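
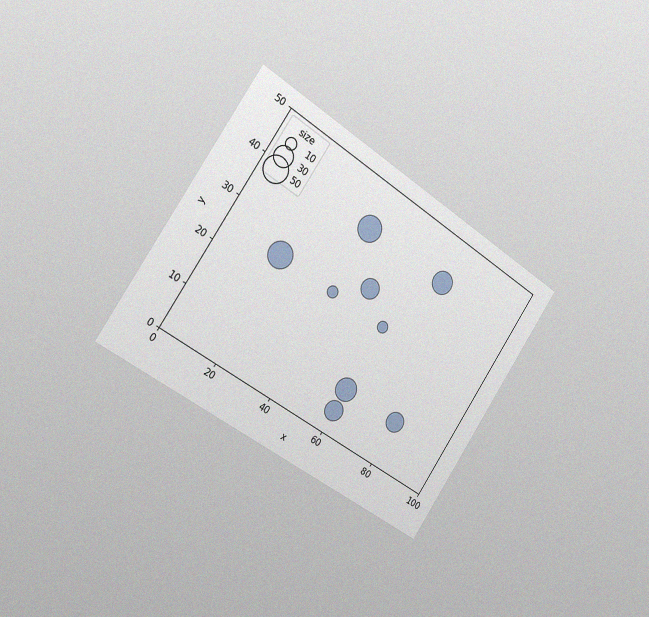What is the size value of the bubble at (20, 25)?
50

The chart is tilted about 34° clockwise and viewed slightly from the left, with some photo noise. Matching the bubble at (20, 25) against the size legend gives 50.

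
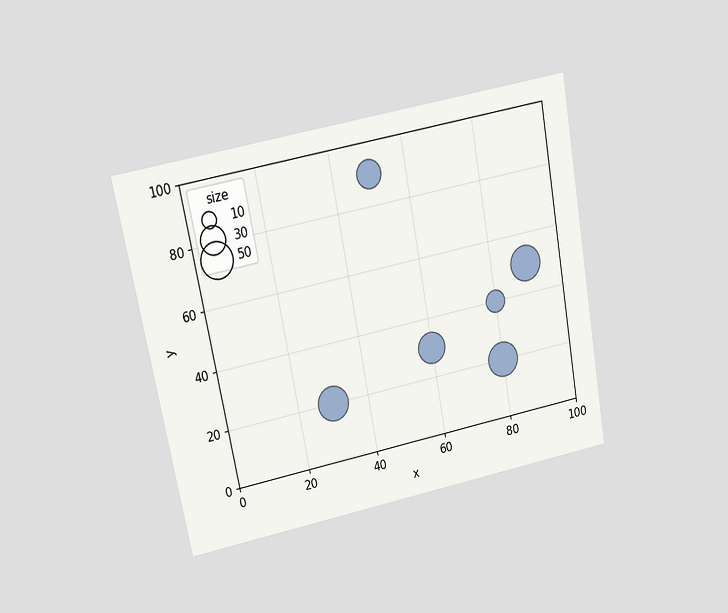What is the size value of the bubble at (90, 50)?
The chart is tilted about 11° counter-clockwise and viewed at a slight angle. Matching the bubble at (90, 50) against the size legend gives 50.

50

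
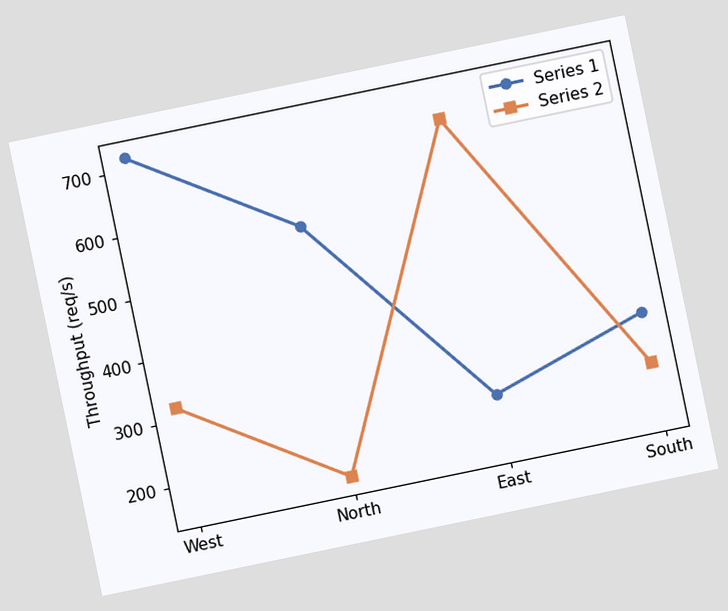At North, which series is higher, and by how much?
Series 1, by 400req/s

The chart is tilted about 12° counter-clockwise. At North, Series 1 sits above the other line by 400req/s.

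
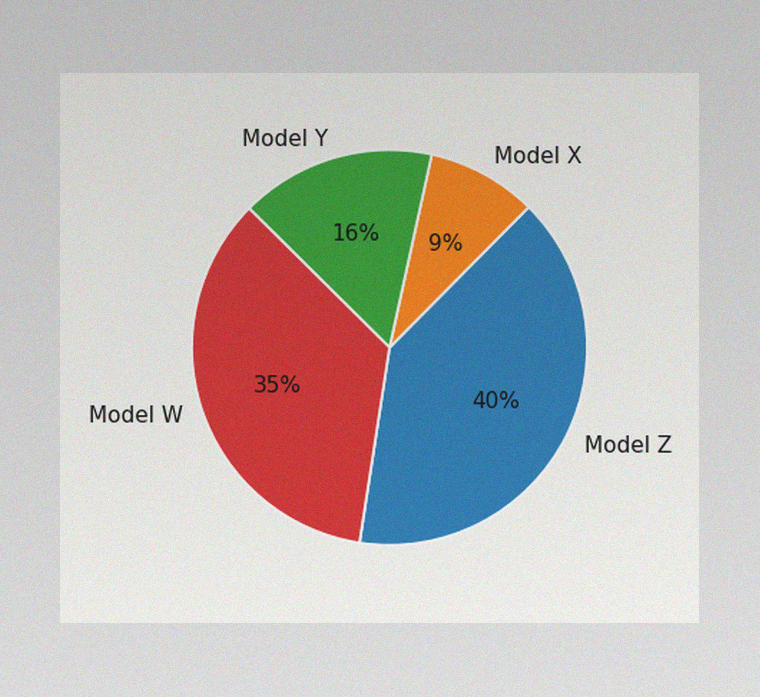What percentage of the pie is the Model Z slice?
40%

The image has some photo noise and uneven lighting. The Model Z slice takes up 40% of the pie.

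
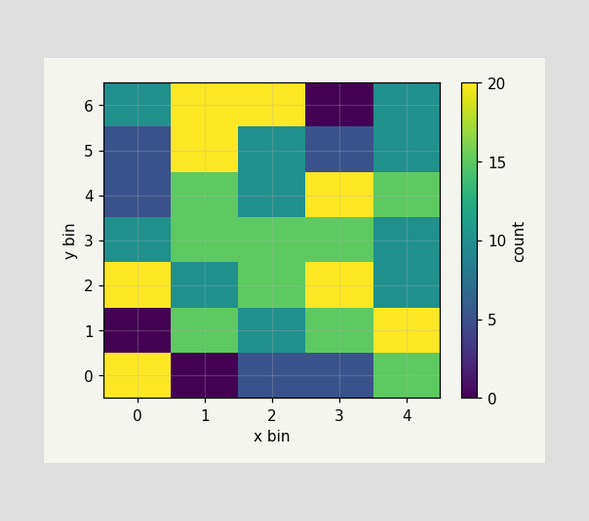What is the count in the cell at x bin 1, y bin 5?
Matching the cell (1, 5) against the colorbar gives 20.

20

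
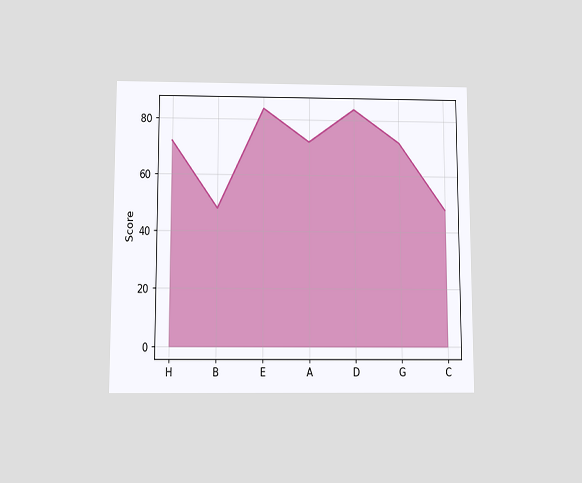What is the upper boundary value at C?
The chart is viewed slightly from below. At C the upper boundary is at 48.

48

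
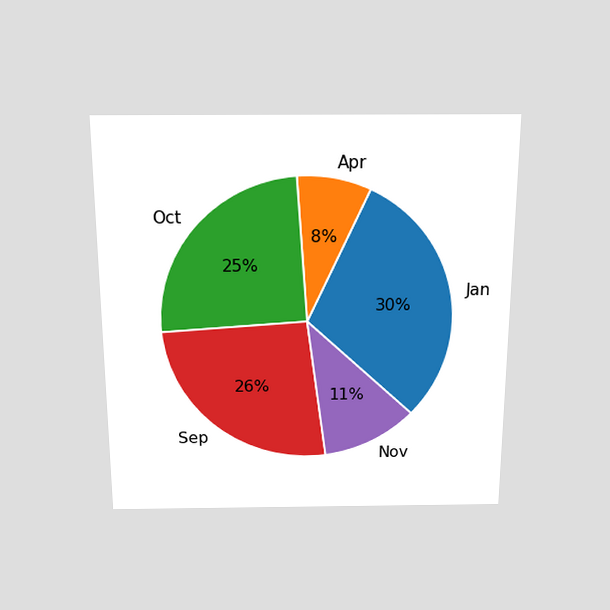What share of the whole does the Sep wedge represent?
26%

The chart is viewed slightly from above. The Sep slice takes up 26% of the pie.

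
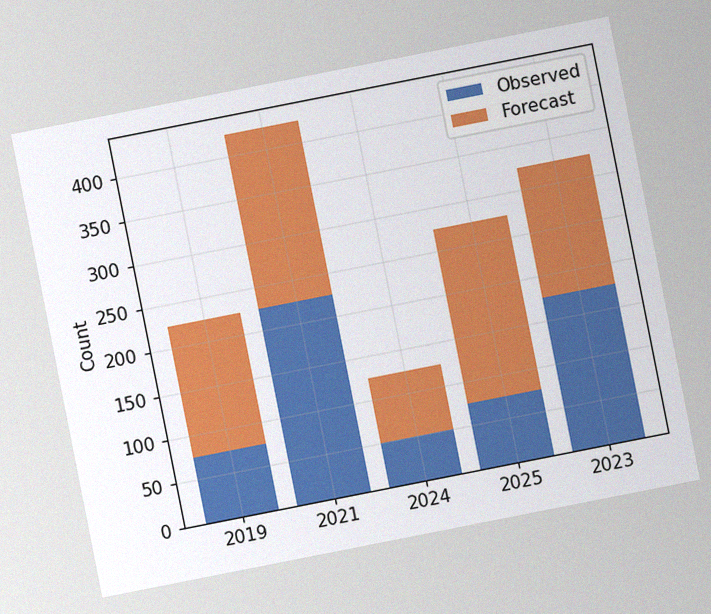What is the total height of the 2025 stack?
275

The chart is tilted about 11° counter-clockwise, with some photo noise. The 2025 stack's top reaches 275 on the y-axis.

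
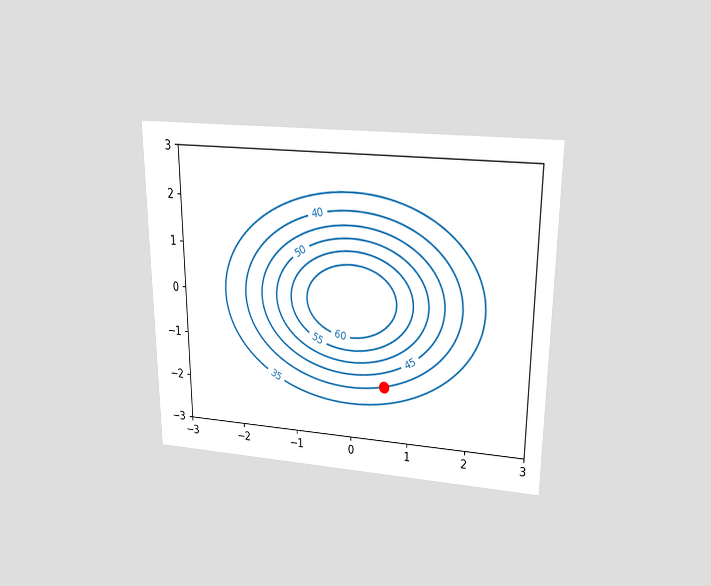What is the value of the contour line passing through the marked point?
40

The chart is viewed slightly from above. The marked point sits on the contour labelled 40.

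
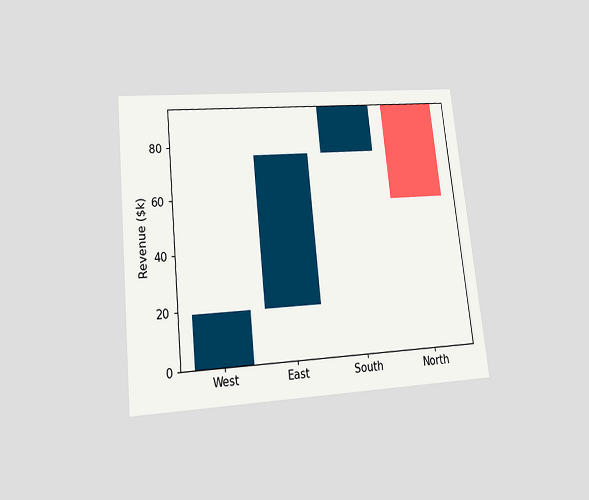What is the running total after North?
$57k

The chart is tilted about 6° counter-clockwise and viewed slightly from below. After North the running total reaches $57k.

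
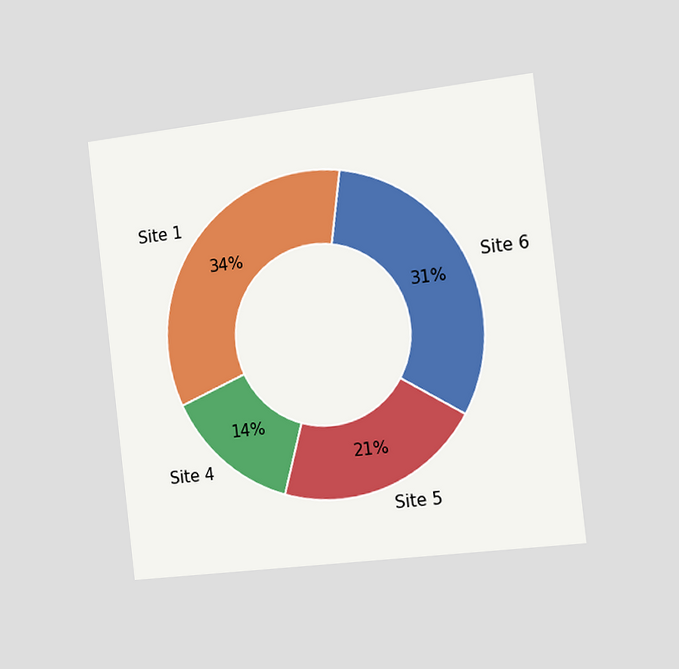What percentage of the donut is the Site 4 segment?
14%

The chart is tilted about 7° counter-clockwise and viewed slightly from the right. The Site 4 segment takes up 14% of the ring.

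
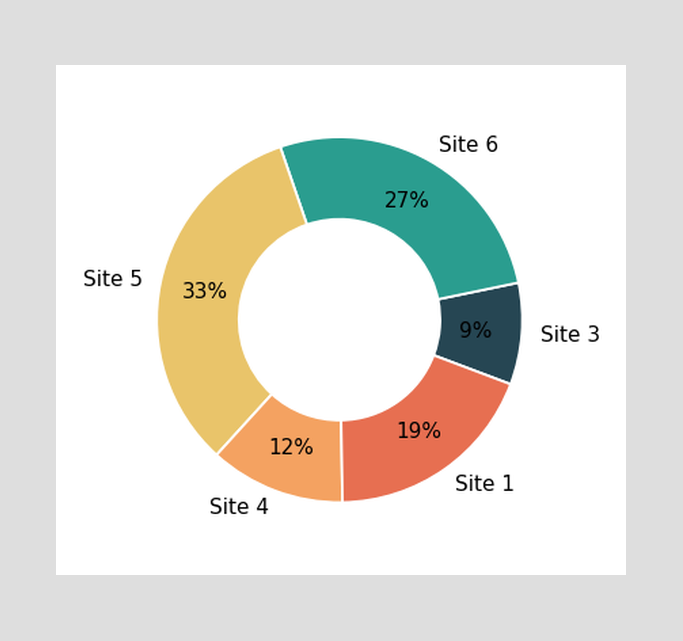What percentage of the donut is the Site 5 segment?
33%

The Site 5 segment takes up 33% of the ring.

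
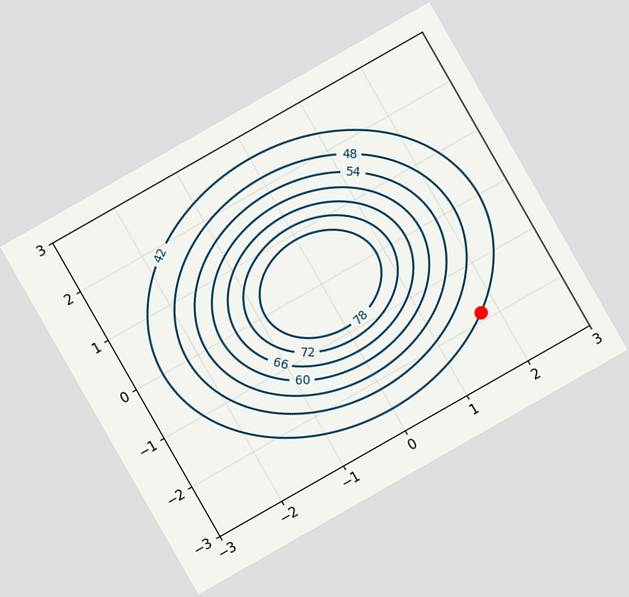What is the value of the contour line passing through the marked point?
42

The chart is tilted about 30° counter-clockwise. The marked point sits on the contour labelled 42.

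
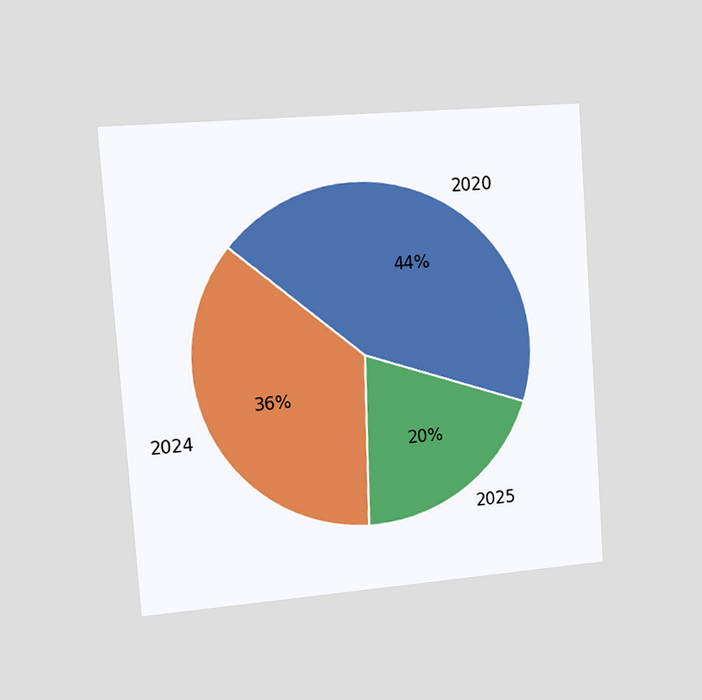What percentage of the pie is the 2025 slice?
The chart is tilted about 4° counter-clockwise and viewed slightly from the left. The 2025 slice takes up 20% of the pie.

20%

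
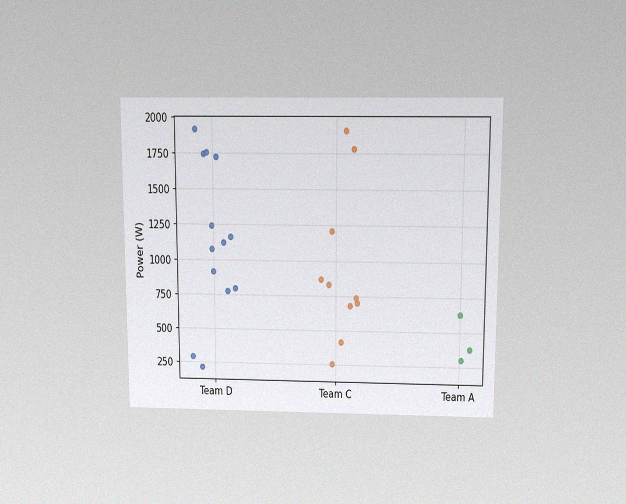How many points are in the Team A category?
3

The chart is viewed slightly from above, with some photo noise. Counting the markers in the Team A column gives 3.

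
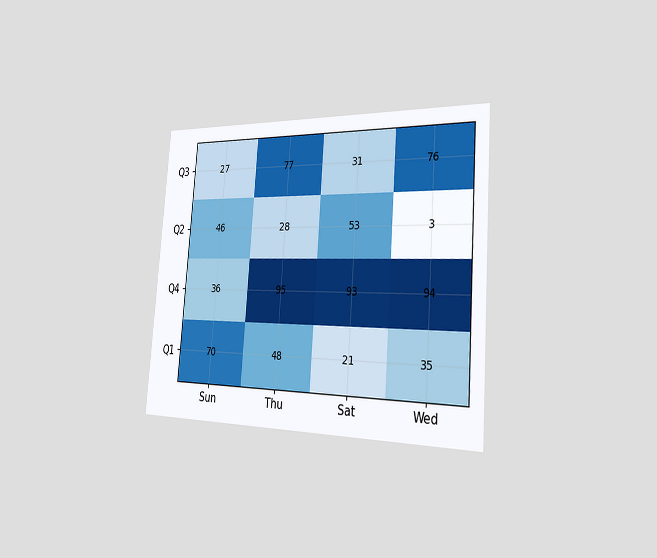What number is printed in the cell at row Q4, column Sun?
The chart is tilted about 4° clockwise and viewed slightly from the right. The (Q4, Sun) cell reads 36.

36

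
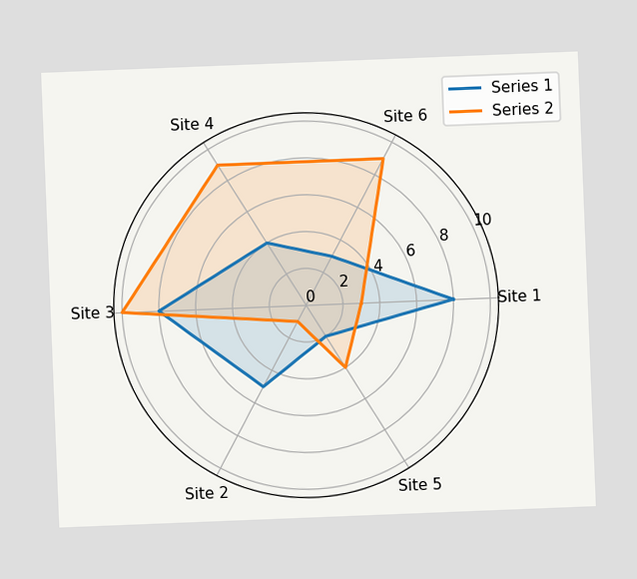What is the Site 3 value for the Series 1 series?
The chart is tilted about 2° counter-clockwise. On the Site 3 axis, Series 1 reaches 8.

8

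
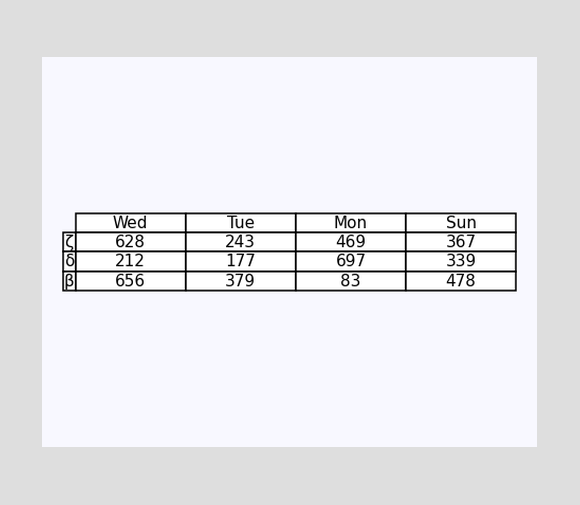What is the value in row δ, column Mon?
The (δ, Mon) cell reads 697.

697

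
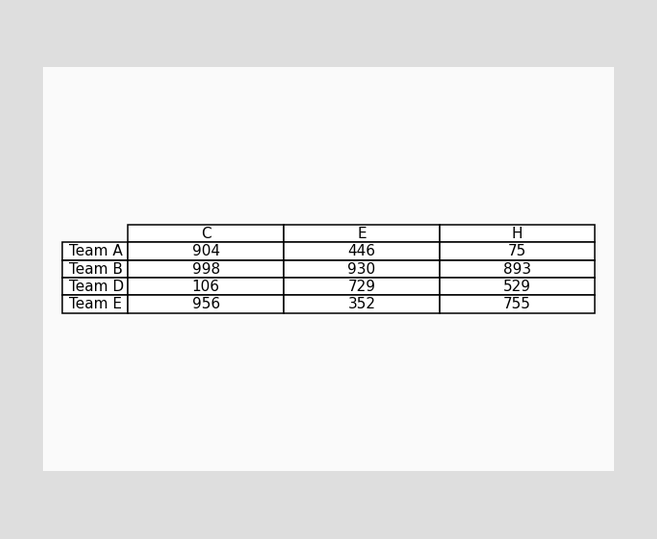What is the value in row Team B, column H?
The (Team B, H) cell reads 893.

893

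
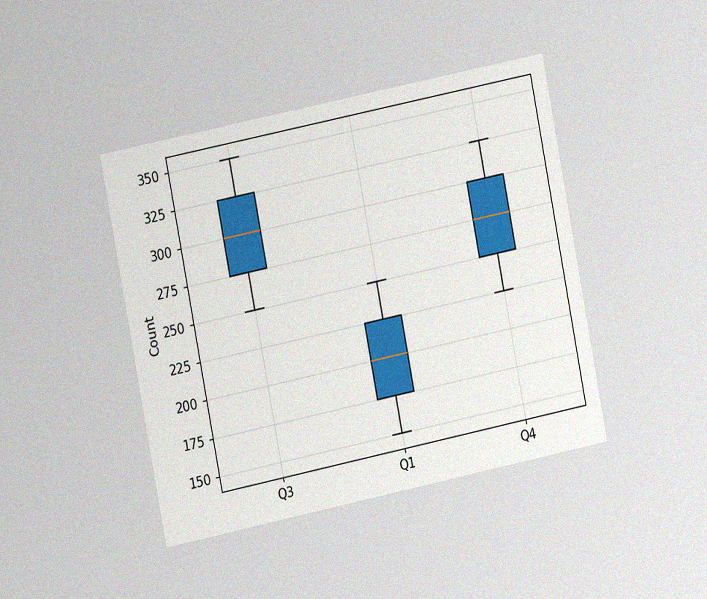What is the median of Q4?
The chart is tilted about 11° counter-clockwise and viewed slightly from the left, with some photo noise. The median line in the Q4 box sits at 275.

275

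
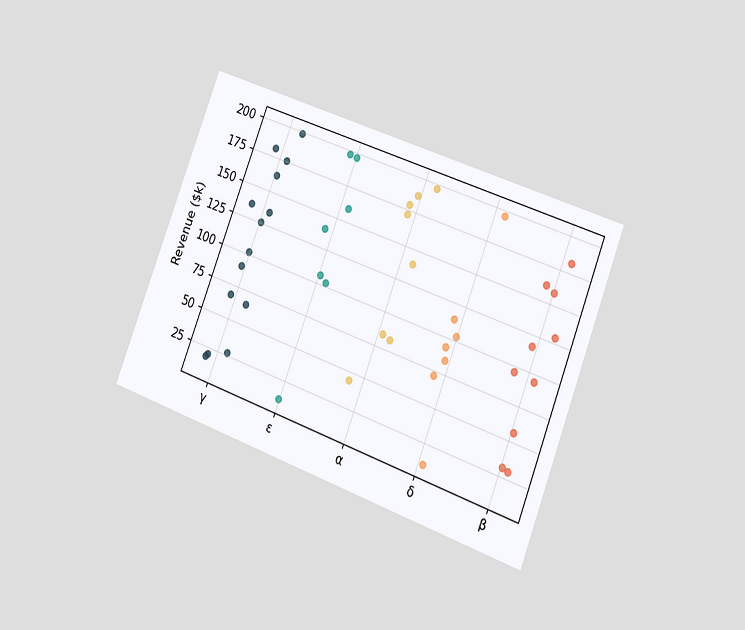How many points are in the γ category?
The chart is tilted about 21° clockwise and viewed slightly from the right. Counting the markers in the γ column gives 14.

14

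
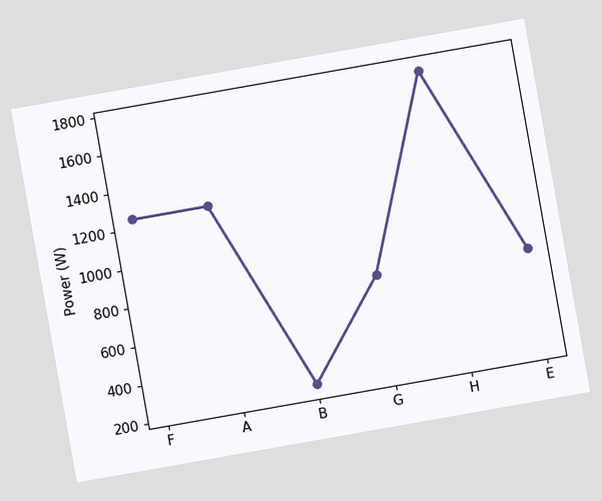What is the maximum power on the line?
The chart is tilted about 10° counter-clockwise. The highest point is at H, and reading across to the y-axis gives 1750W.

1750W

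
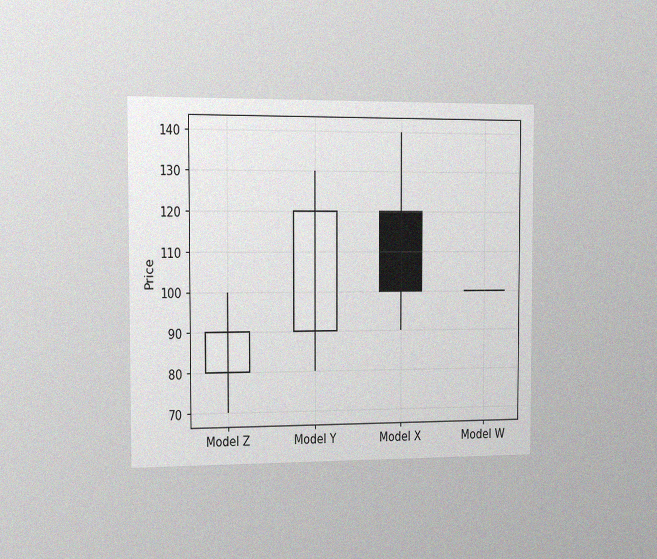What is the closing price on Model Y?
The chart is viewed slightly from the left, with some photo noise. The Model Y candle closes at 120.

120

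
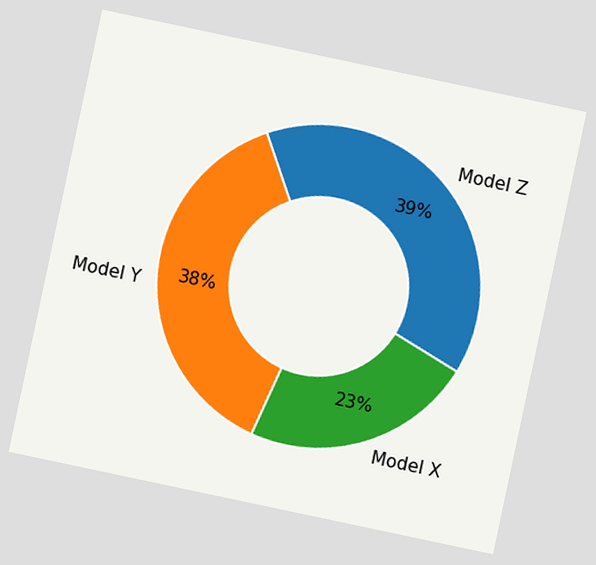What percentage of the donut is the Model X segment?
23%

The chart is tilted about 12° clockwise. The Model X segment takes up 23% of the ring.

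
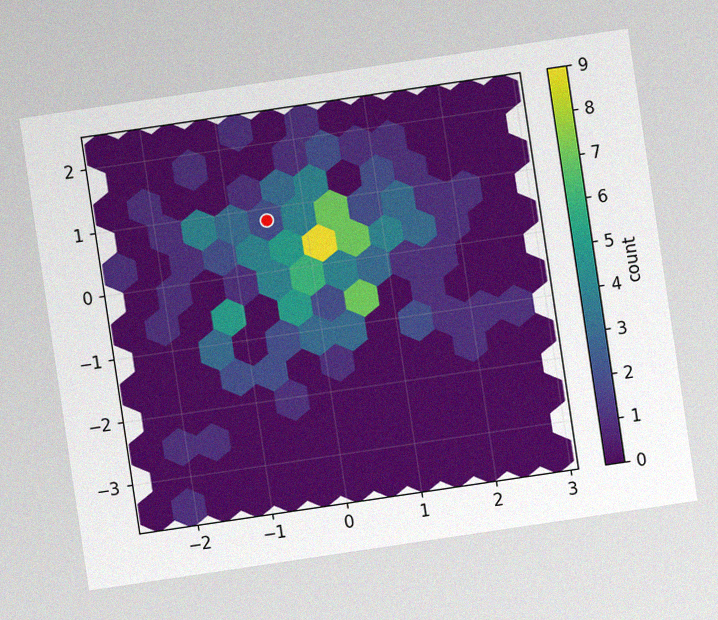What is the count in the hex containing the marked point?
The chart is tilted about 8° counter-clockwise, with some photo noise. The marked hex reads 2 on the colorbar.

2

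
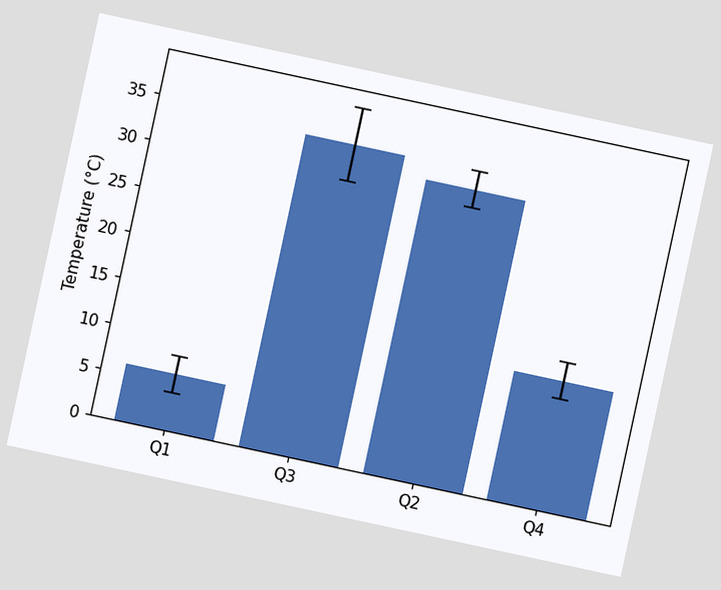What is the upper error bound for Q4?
16°C

The chart is tilted about 12° clockwise. The Q4 bar's upper whisker reaches 16°C.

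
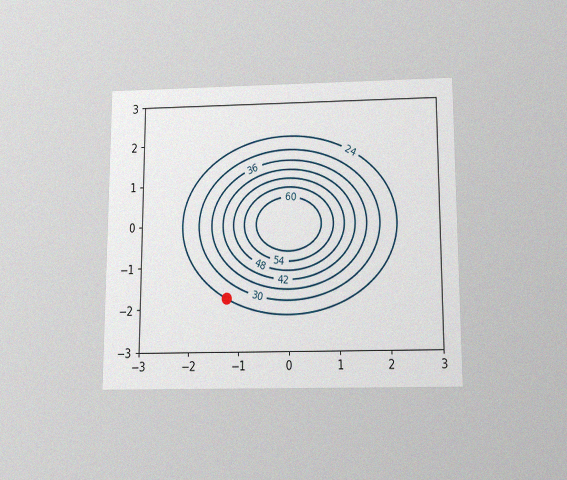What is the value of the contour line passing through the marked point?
24

The chart is viewed slightly from below, with some photo noise. The marked point sits on the contour labelled 24.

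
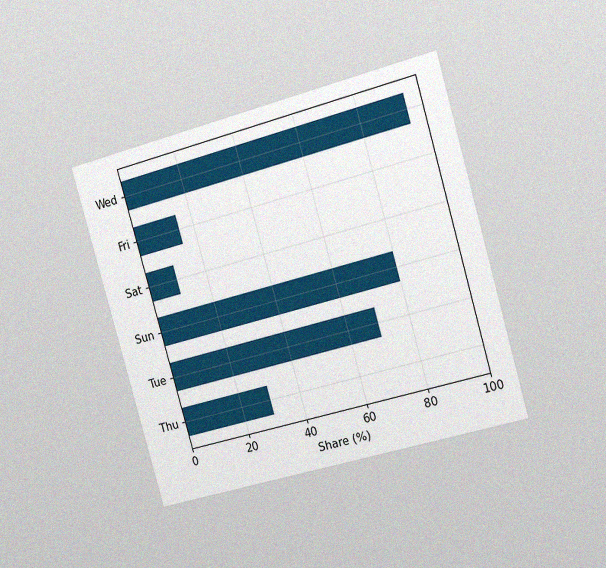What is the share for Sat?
The chart is tilted about 16° counter-clockwise and viewed slightly from the right, with some photo noise. Reading along the chart's x-axis, the Sat bar reaches 10%.

10%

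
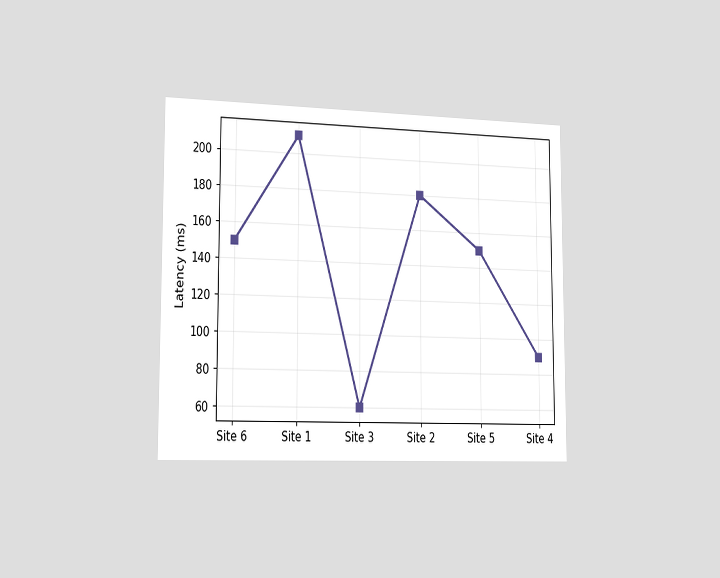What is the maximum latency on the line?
The chart is viewed slightly from the left. The highest point is at Site 1, and reading across to the y-axis gives 210ms.

210ms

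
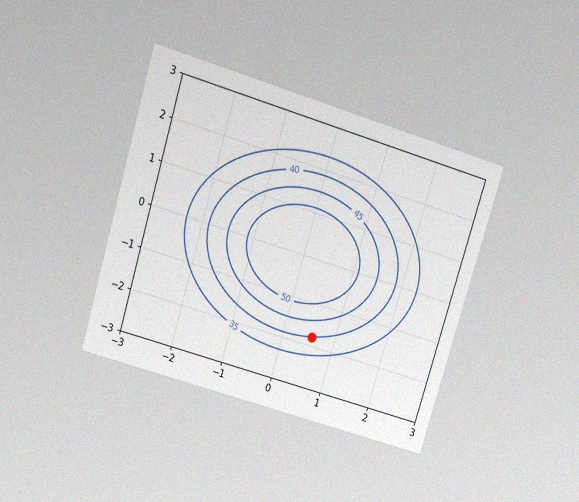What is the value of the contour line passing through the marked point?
40

The chart is tilted about 17° clockwise and viewed slightly from above, with some photo noise. The marked point sits on the contour labelled 40.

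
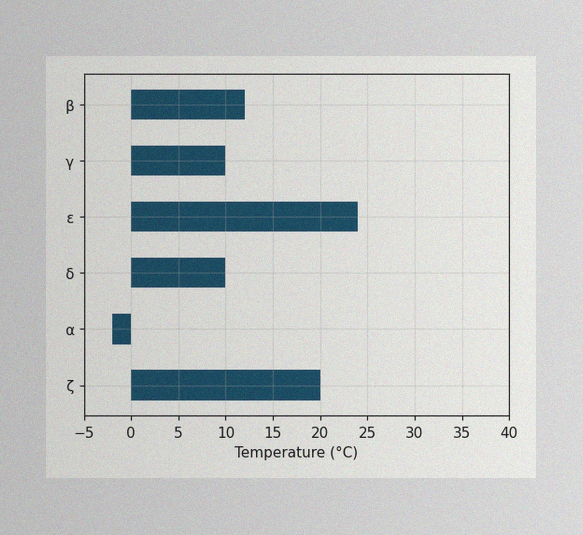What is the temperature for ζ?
The image has some photo noise and uneven lighting. Reading along the chart's x-axis, the ζ bar reaches 20°C.

20°C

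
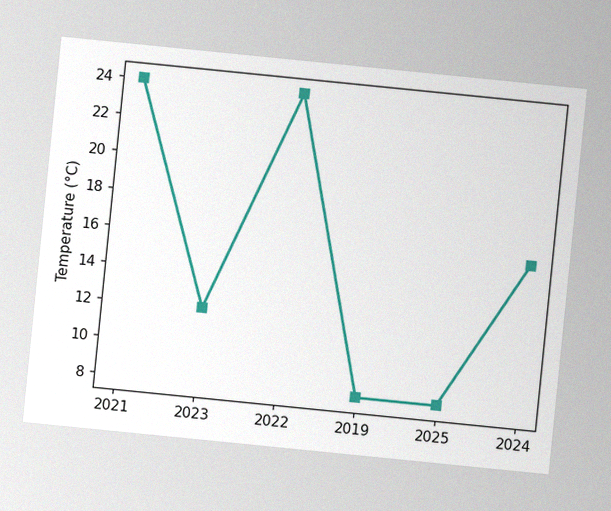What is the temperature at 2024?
The chart is tilted about 6° clockwise, with some photo noise. At 2024, the line is at 16°C.

16°C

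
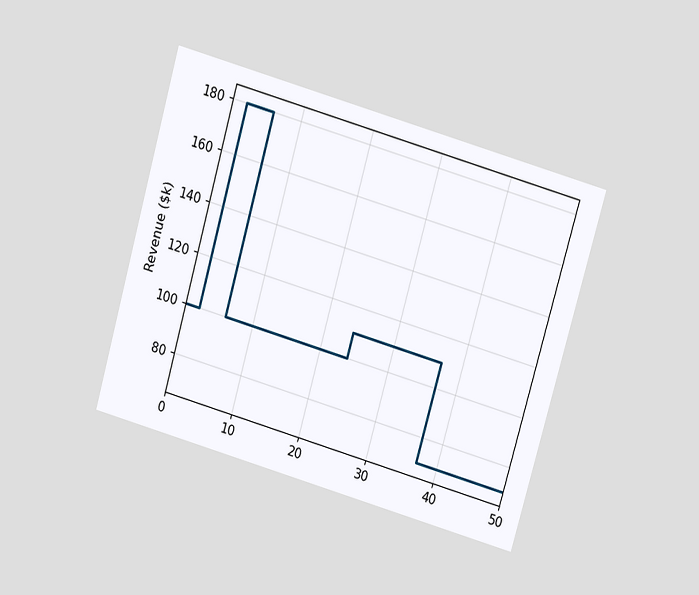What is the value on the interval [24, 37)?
$110k

The chart is tilted about 16° clockwise and viewed slightly from above. On [24, 37) the step sits at $110k.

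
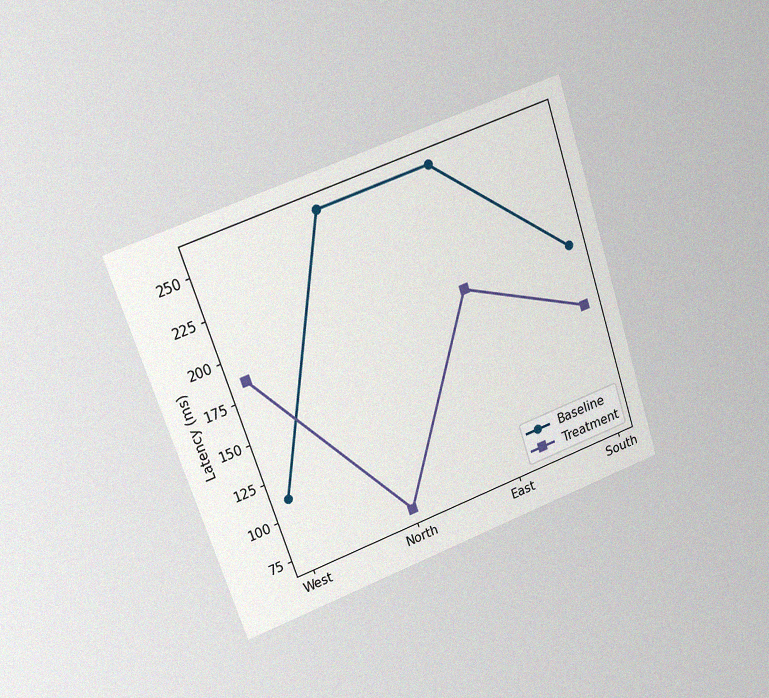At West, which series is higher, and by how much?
The chart is tilted about 19° counter-clockwise and viewed at a slight angle, with some photo noise. At West, Treatment sits above the other line by 74ms.

Treatment, by 74ms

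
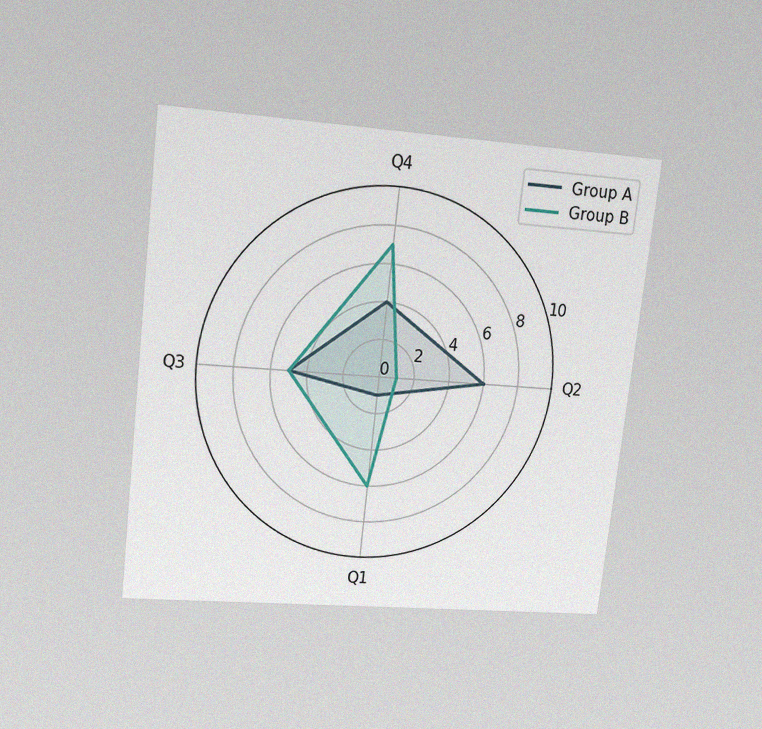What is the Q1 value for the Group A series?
1

The chart is tilted about 7° clockwise and viewed at a slight angle, with some photo noise. On the Q1 axis, Group A reaches 1.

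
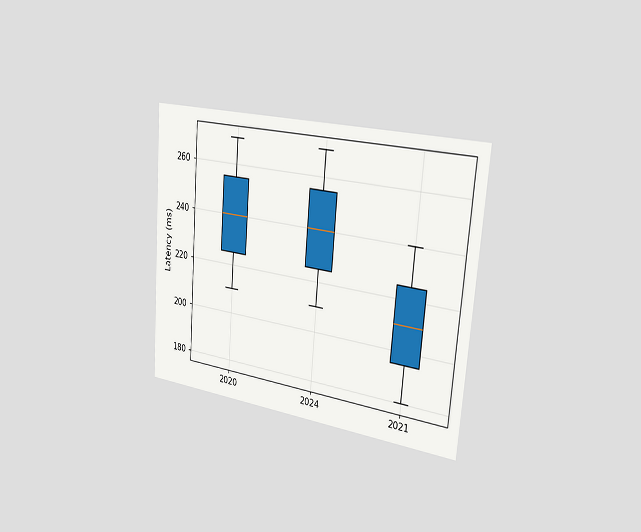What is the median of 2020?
The chart is tilted about 5° clockwise and viewed slightly from the right. The median line in the 2020 box sits at 240ms.

240ms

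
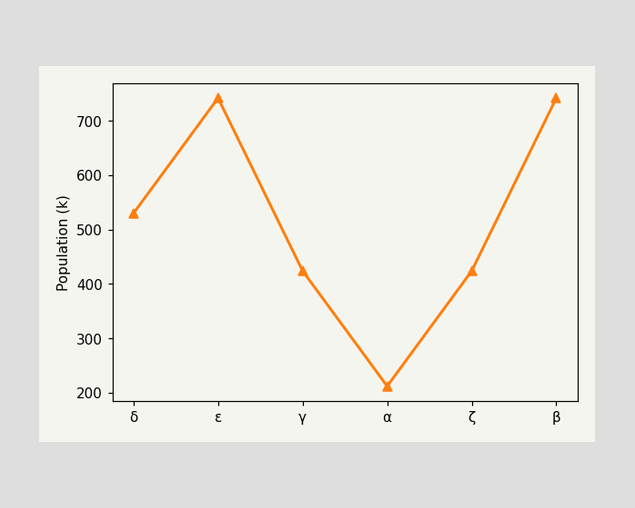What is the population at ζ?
424k

At ζ, the line is at 424k.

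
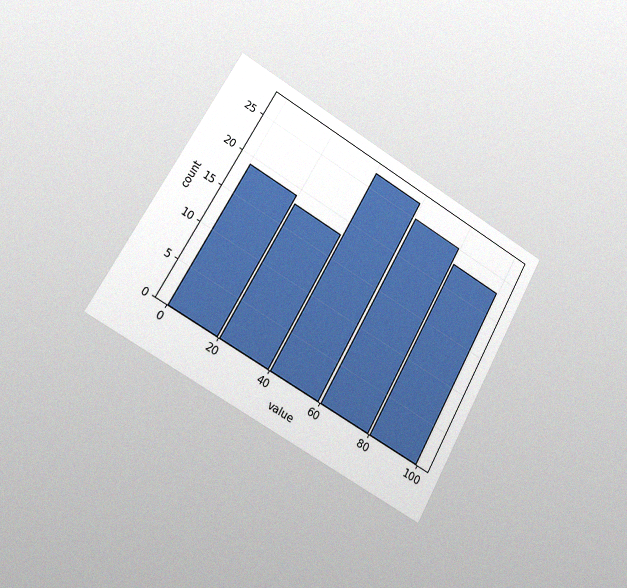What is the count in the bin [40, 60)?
The chart is tilted about 29° clockwise and viewed slightly from the left, with some photo noise. The [40, 60) bin has height 27.

27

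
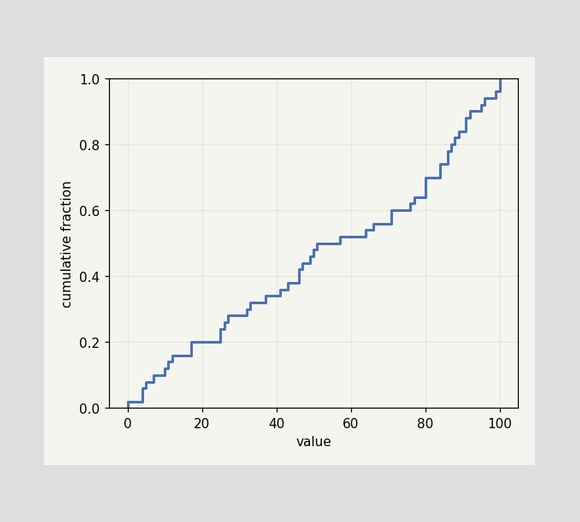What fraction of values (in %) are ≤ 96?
94%

At x=96 the ECDF step is at 94%.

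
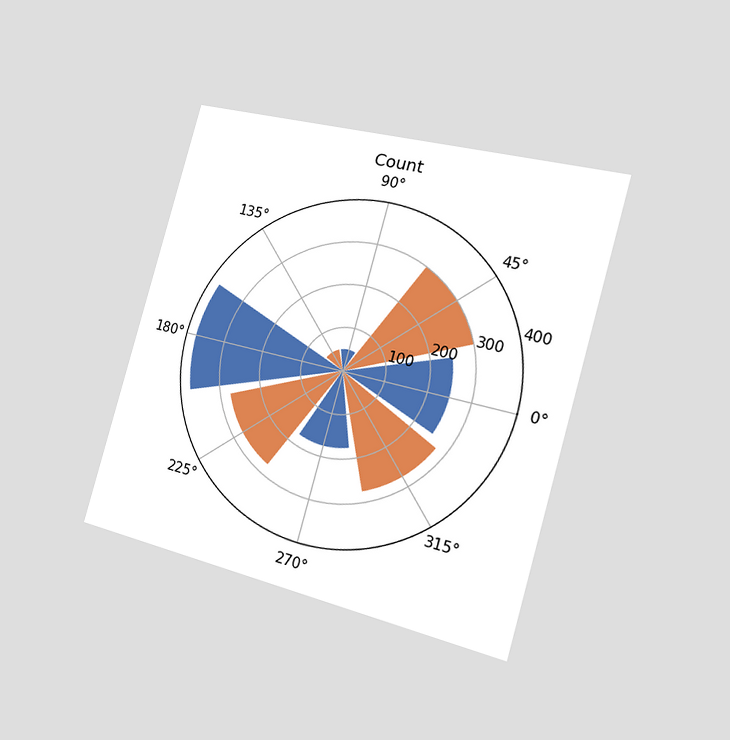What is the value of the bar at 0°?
The chart is tilted about 16° clockwise and viewed slightly from the right. The bar at 0° reaches 250 on the radial axis.

250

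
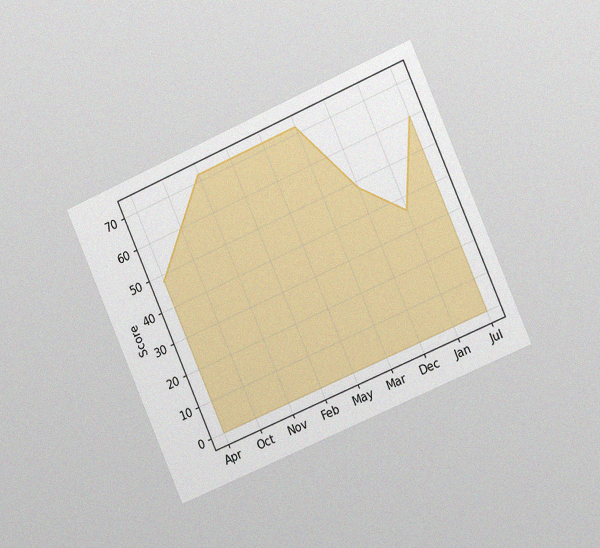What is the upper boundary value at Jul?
60

The chart is tilted about 24° counter-clockwise and viewed slightly from the right, with some photo noise. At Jul the upper boundary is at 60.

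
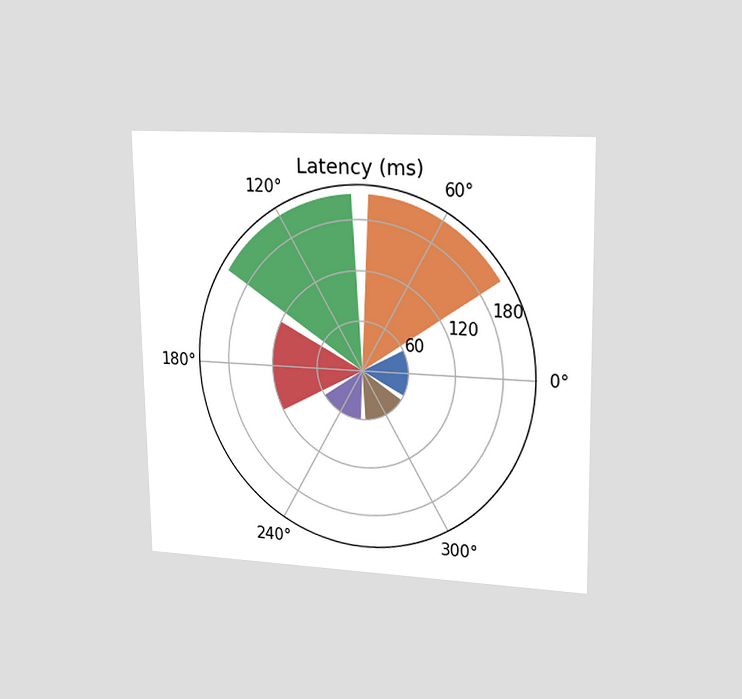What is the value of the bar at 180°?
The chart is viewed slightly from the right. The bar at 180° reaches 120ms on the radial axis.

120ms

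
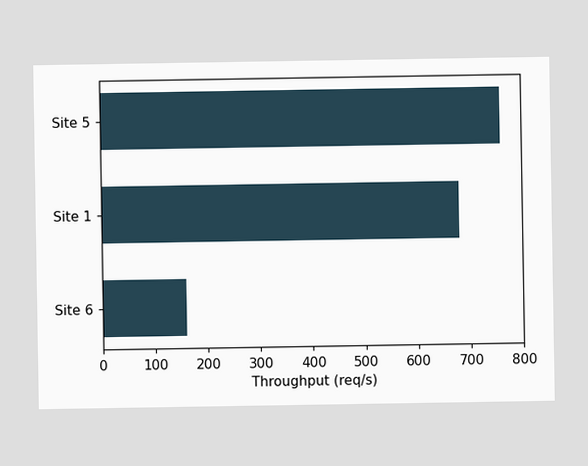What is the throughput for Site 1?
680req/s

Reading along the chart's x-axis, the Site 1 bar reaches 680req/s.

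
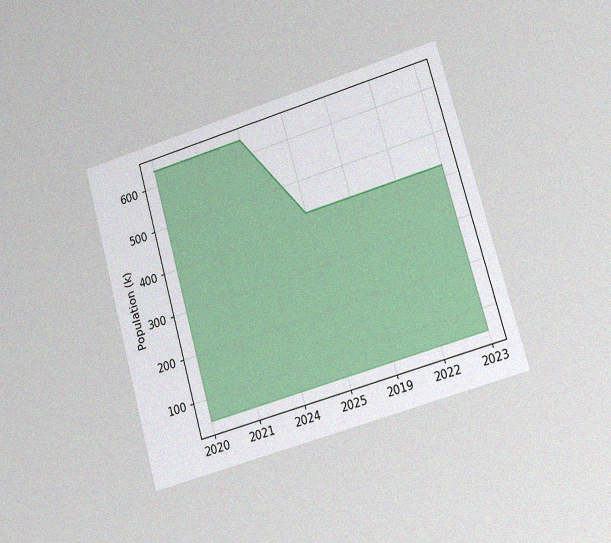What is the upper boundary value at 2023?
424k

The chart is tilted about 16° counter-clockwise and viewed at a slight angle, with some photo noise. At 2023 the upper boundary is at 424k.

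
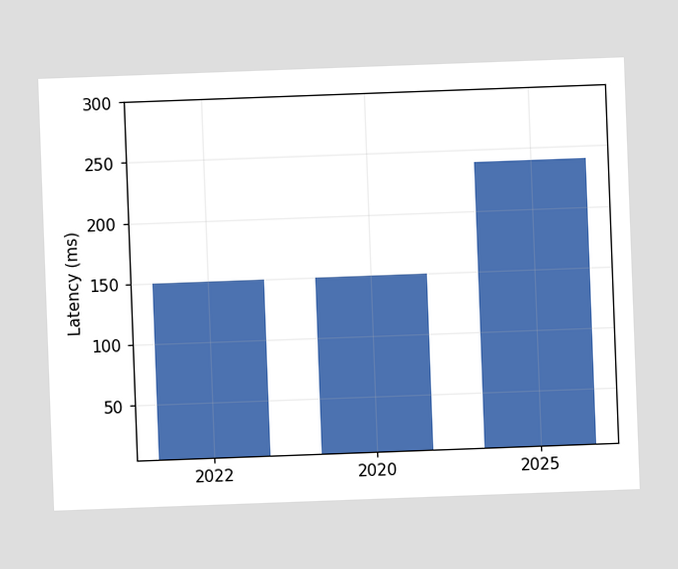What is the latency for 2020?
150ms

The chart is tilted about 2° counter-clockwise. Reading along the chart's y-axis, the 2020 bar reaches 150ms.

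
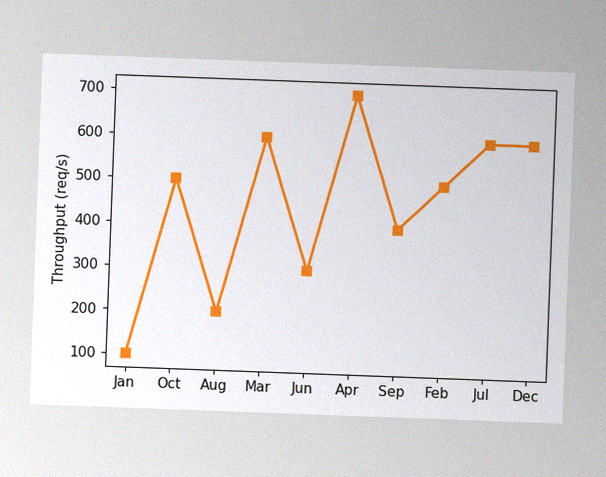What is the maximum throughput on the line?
700req/s

The chart is tilted about 2° clockwise, with some photo noise. The highest point is at Apr, and reading across to the y-axis gives 700req/s.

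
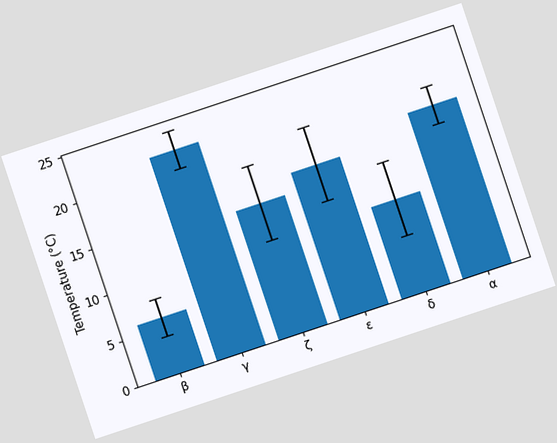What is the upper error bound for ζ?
18°C

The chart is tilted about 18° counter-clockwise. The ζ bar's upper whisker reaches 18°C.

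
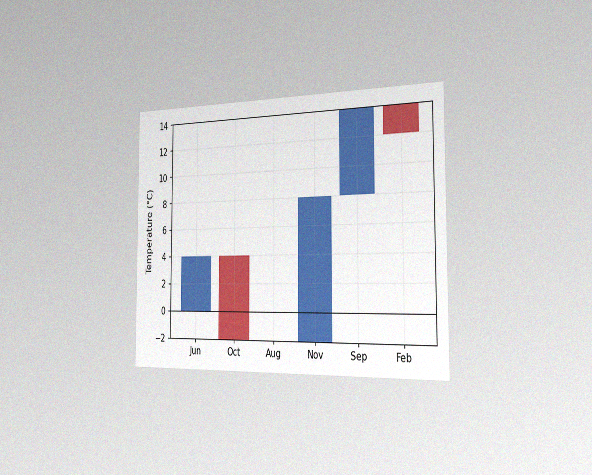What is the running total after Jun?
The chart is viewed slightly from the right, with some photo noise. After Jun the running total reaches 4°C.

4°C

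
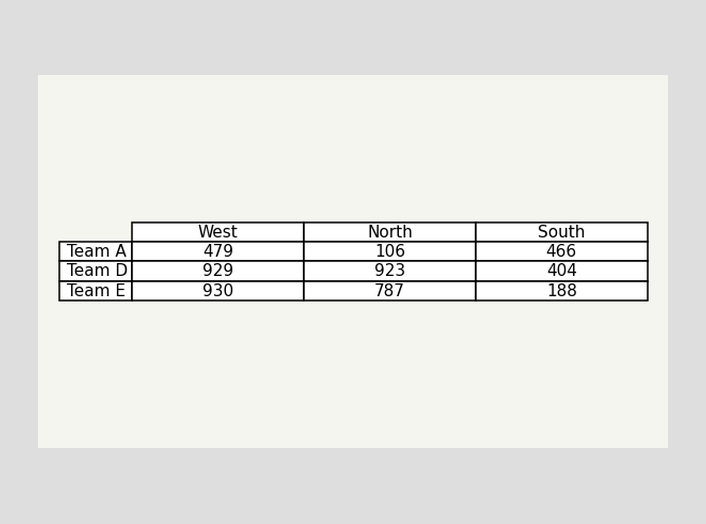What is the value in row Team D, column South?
The (Team D, South) cell reads 404.

404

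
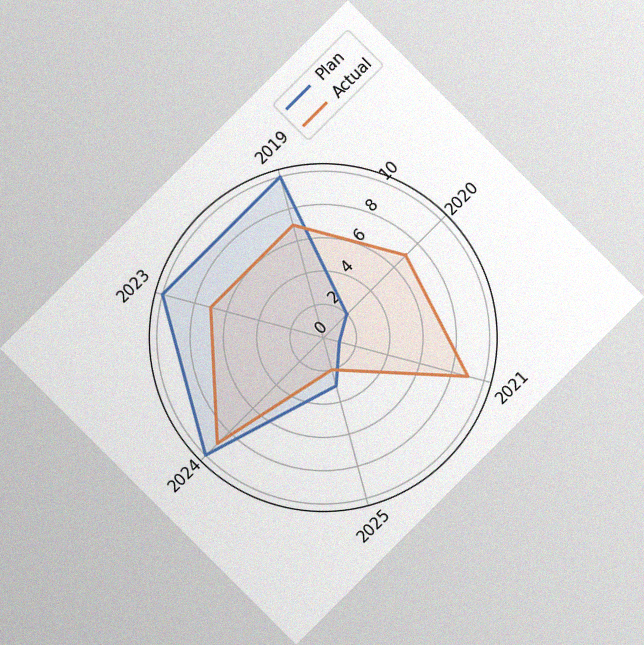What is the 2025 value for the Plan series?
3

The chart is tilted about 45° counter-clockwise, with some photo noise. On the 2025 axis, Plan reaches 3.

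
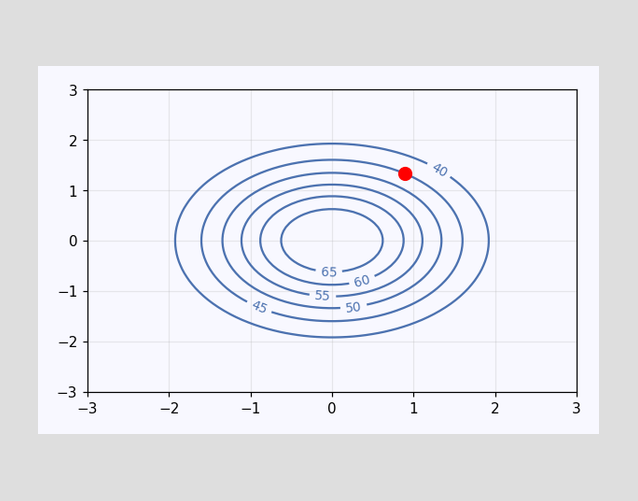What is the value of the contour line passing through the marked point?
45

The marked point sits on the contour labelled 45.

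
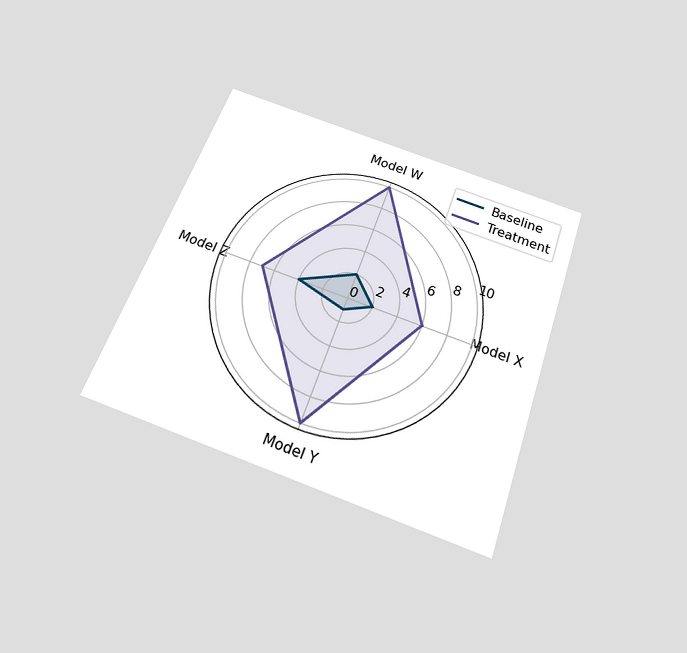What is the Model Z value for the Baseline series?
The chart is tilted about 20° clockwise and viewed slightly from below. On the Model Z axis, Baseline reaches 4.

4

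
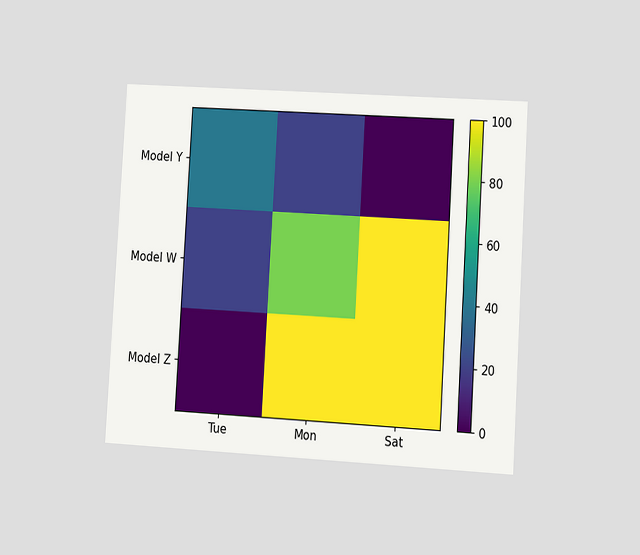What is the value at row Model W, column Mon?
The chart is tilted about 3° clockwise and viewed at a slight angle. Matching cell (Model W, Mon) against the colorbar gives 80.

80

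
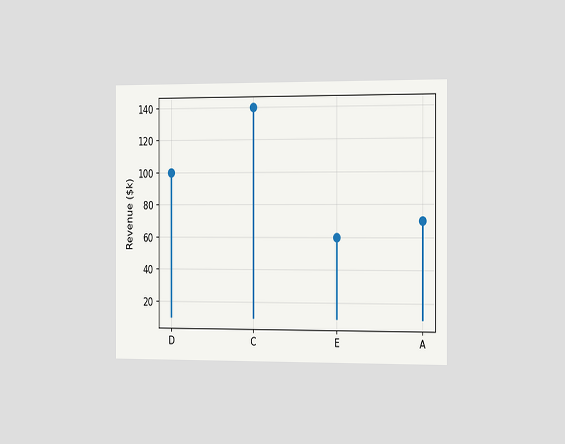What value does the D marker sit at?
$100k

The chart is viewed slightly from the right. The D marker sits at $100k.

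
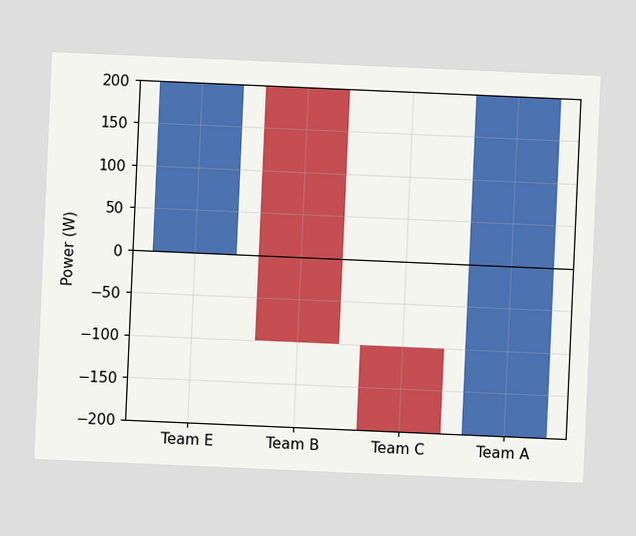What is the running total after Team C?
The chart is tilted about 3° clockwise. After Team C the running total reaches -200W.

-200W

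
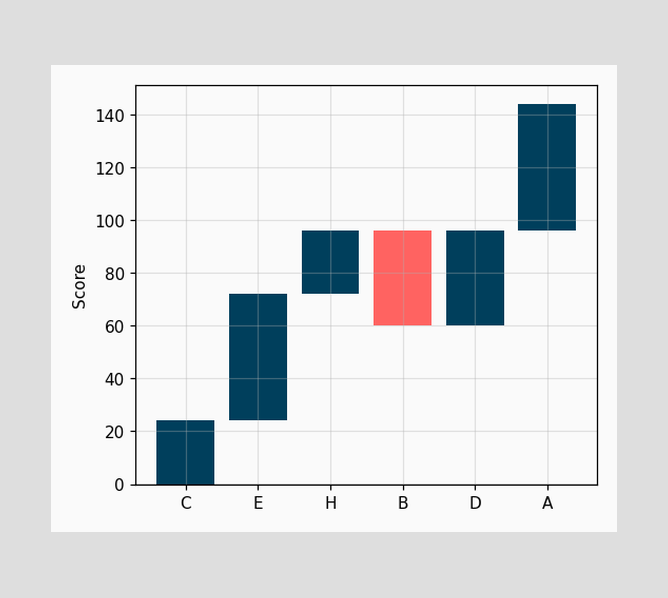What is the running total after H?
96

After H the running total reaches 96.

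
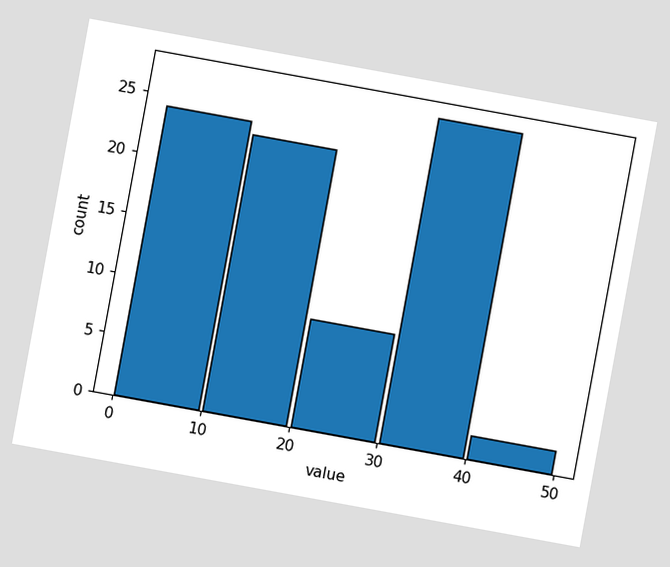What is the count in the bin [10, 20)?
23

The chart is tilted about 10° clockwise. The [10, 20) bin has height 23.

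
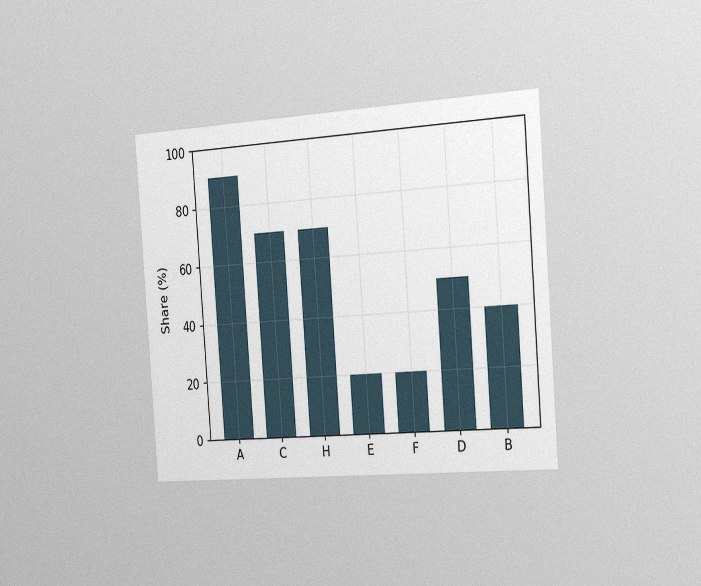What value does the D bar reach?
50%

The chart is tilted about 4° counter-clockwise and viewed slightly from the right, with some photo noise. Reading along the chart's y-axis, the D bar reaches 50%.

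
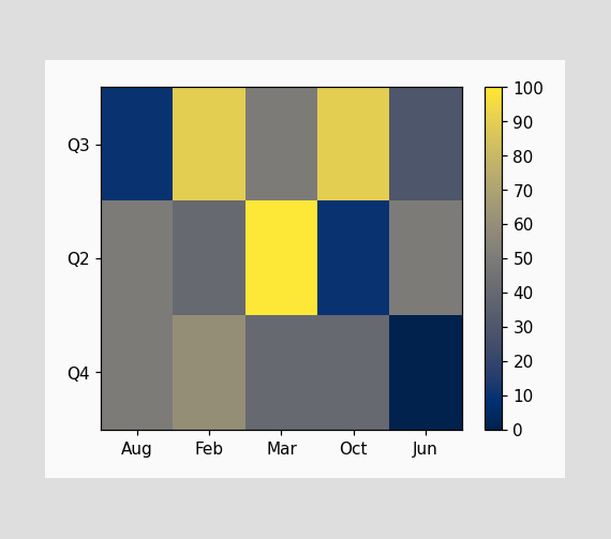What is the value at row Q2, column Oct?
Matching cell (Q2, Oct) against the colorbar gives 10.

10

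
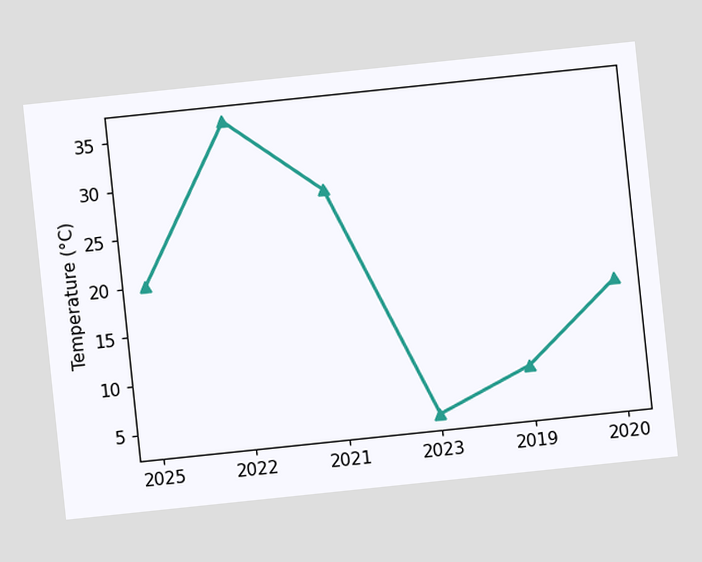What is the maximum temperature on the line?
The chart is tilted about 6° counter-clockwise. The highest point is at 2022, and reading across to the y-axis gives 36°C.

36°C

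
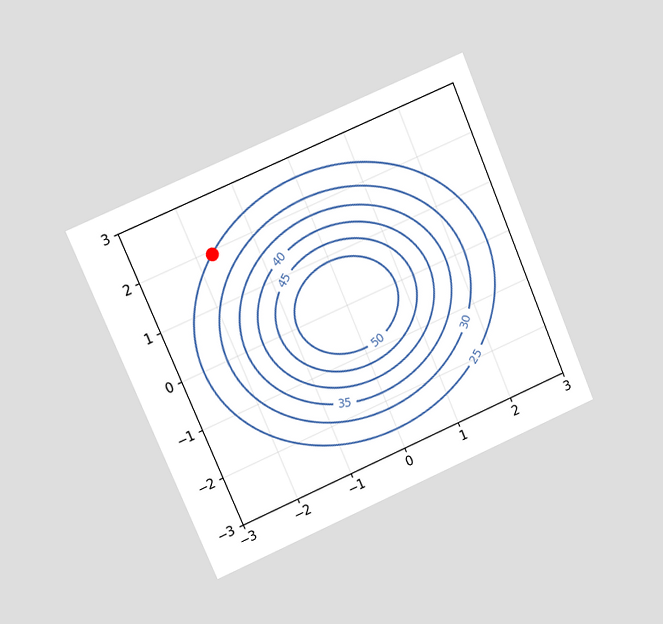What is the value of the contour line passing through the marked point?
25

The chart is tilted about 23° counter-clockwise and viewed at a slight angle. The marked point sits on the contour labelled 25.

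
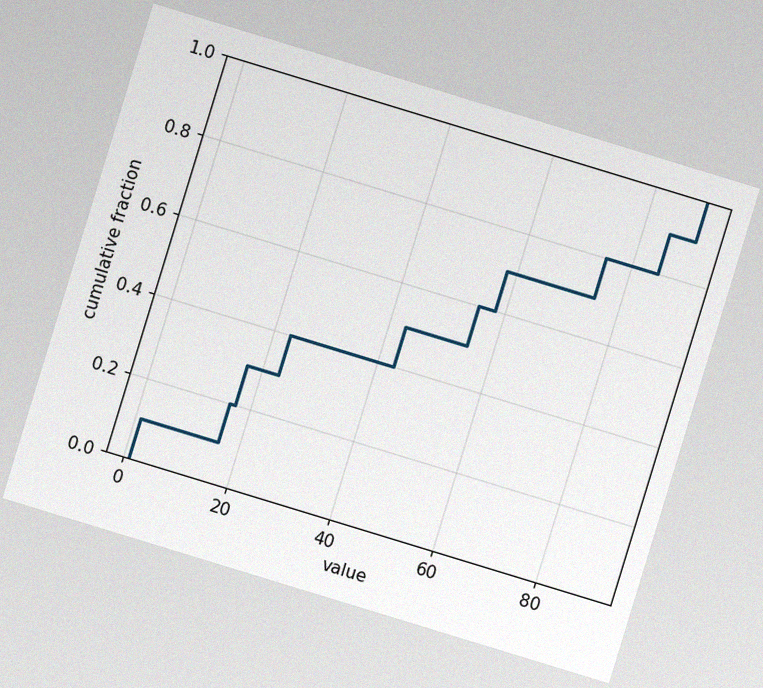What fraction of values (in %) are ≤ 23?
40%

The chart is tilted about 17° clockwise, with some photo noise. At x=23 the ECDF step is at 40%.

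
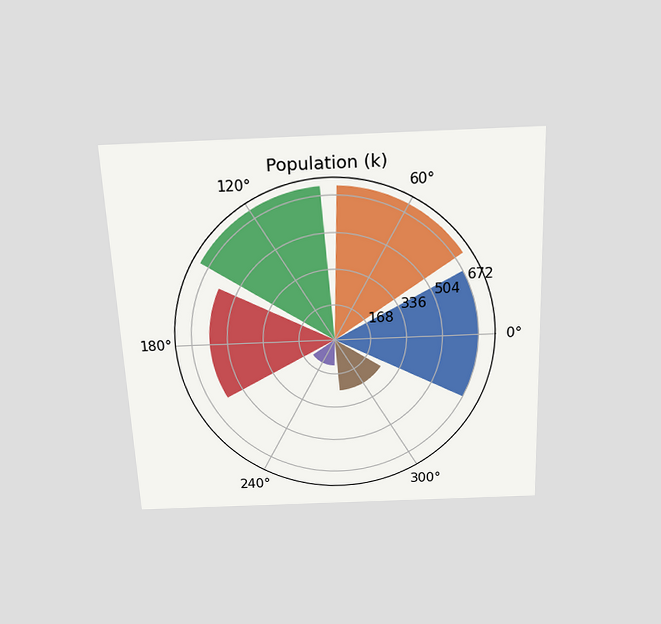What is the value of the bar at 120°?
714k

The chart is tilted about 2° counter-clockwise and viewed slightly from above. The bar at 120° reaches 714k on the radial axis.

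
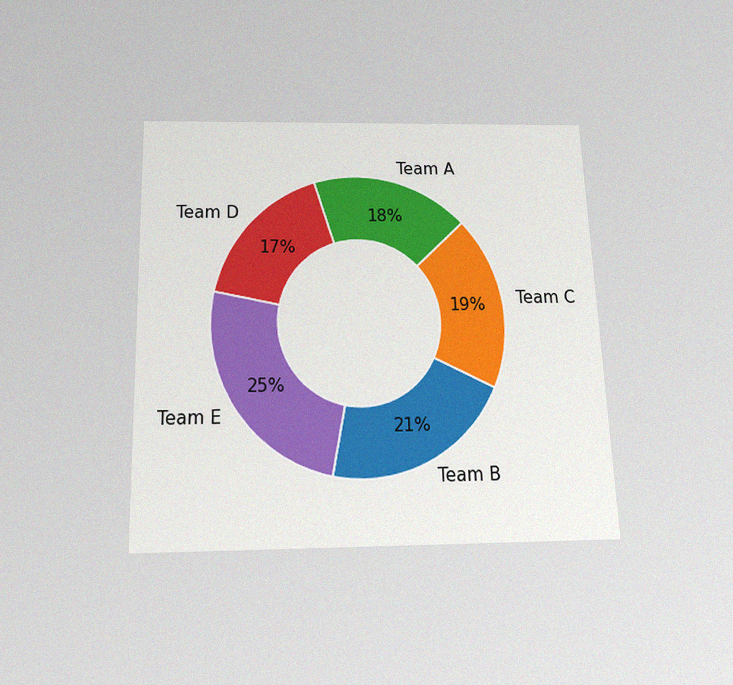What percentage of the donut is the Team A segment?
18%

The chart is viewed slightly from below, with some photo noise. The Team A segment takes up 18% of the ring.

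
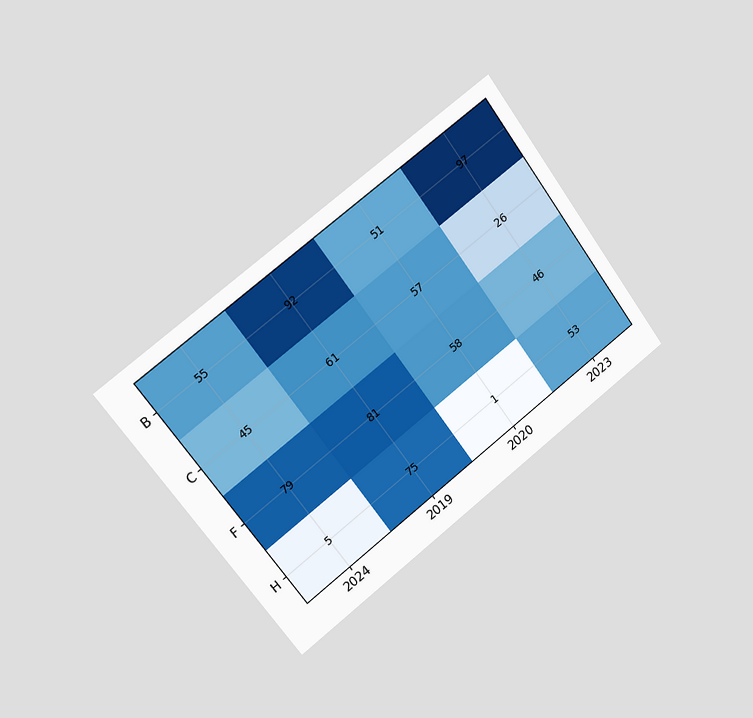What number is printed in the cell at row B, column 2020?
51

The chart is tilted about 37° counter-clockwise and viewed slightly from the left. The (B, 2020) cell reads 51.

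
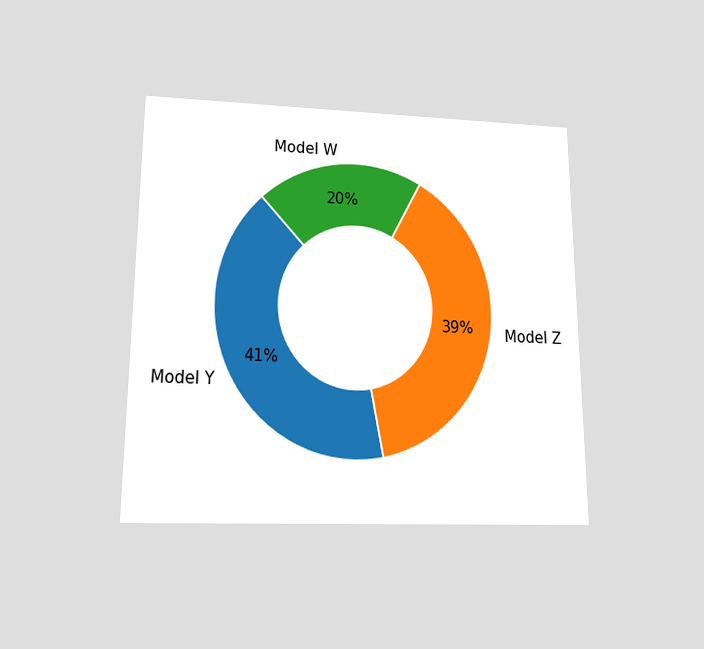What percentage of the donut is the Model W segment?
20%

The chart is viewed slightly from below. The Model W segment takes up 20% of the ring.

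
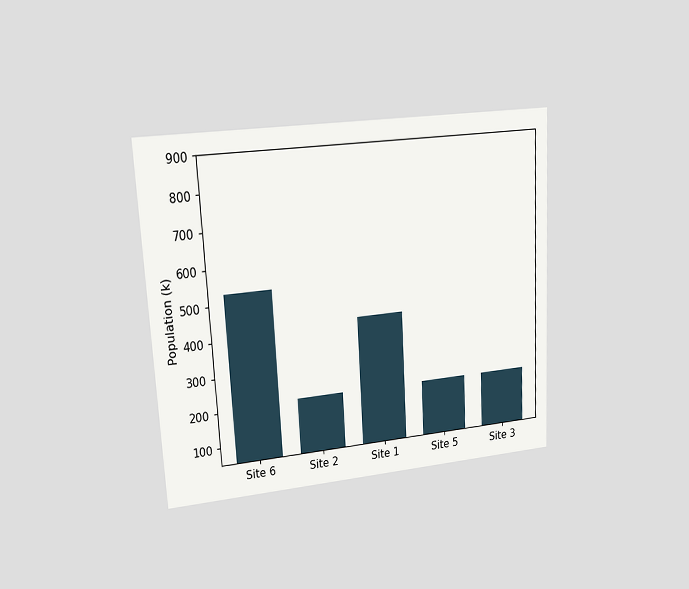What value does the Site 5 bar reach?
The chart is tilted about 3° counter-clockwise and viewed at a slight angle. Reading along the chart's y-axis, the Site 5 bar reaches 212k.

212k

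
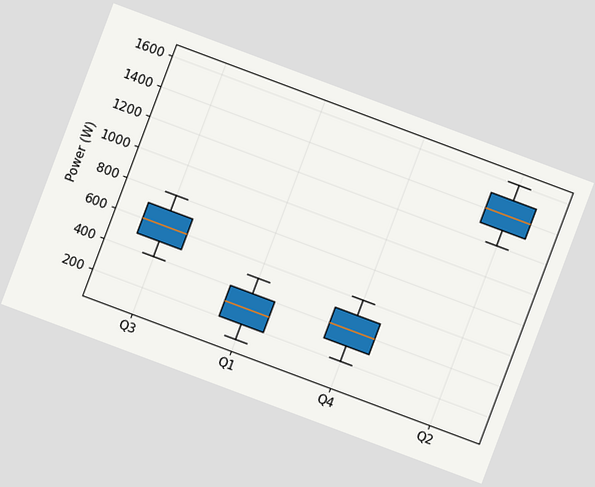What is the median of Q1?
The chart is tilted about 21° clockwise. The median line in the Q1 box sits at 300W.

300W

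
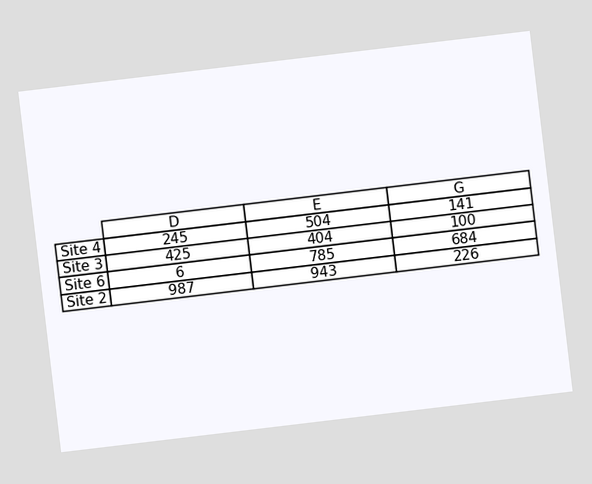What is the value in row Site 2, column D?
987

The chart is tilted about 7° counter-clockwise. The (Site 2, D) cell reads 987.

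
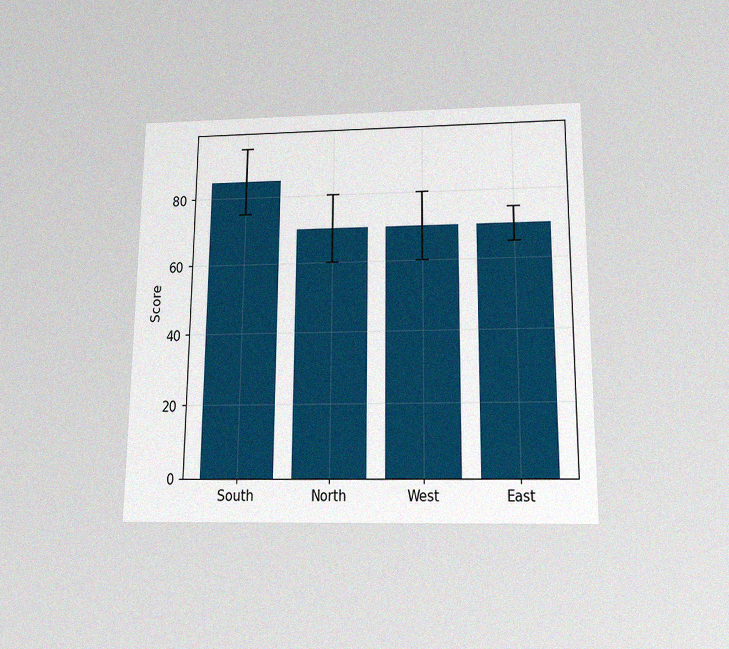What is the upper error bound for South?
95

The chart is viewed slightly from below, with some photo noise. The South bar's upper whisker reaches 95.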